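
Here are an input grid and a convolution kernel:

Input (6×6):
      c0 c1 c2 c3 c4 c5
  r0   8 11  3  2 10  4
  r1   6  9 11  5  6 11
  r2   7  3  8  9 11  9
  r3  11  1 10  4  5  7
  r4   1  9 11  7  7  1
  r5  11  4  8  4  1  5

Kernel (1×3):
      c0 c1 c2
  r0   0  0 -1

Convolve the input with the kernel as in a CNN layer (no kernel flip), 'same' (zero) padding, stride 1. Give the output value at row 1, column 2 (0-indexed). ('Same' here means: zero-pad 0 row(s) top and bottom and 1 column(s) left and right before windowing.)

The receptive field on the zero-padded input at this output position is [9 11 5]. Elementwise product with the kernel and sum: 5·-1.

-5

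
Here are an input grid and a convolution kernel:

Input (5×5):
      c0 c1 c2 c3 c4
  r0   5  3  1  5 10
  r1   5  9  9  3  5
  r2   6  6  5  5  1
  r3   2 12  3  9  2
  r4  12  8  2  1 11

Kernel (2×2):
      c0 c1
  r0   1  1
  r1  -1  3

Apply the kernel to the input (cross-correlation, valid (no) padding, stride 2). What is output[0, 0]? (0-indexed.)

The receptive field on the input at this output position is [5 3 / 5 9]. Elementwise product with the kernel and sum: 5·1 + 3·1 + 5·-1 + 9·3.

30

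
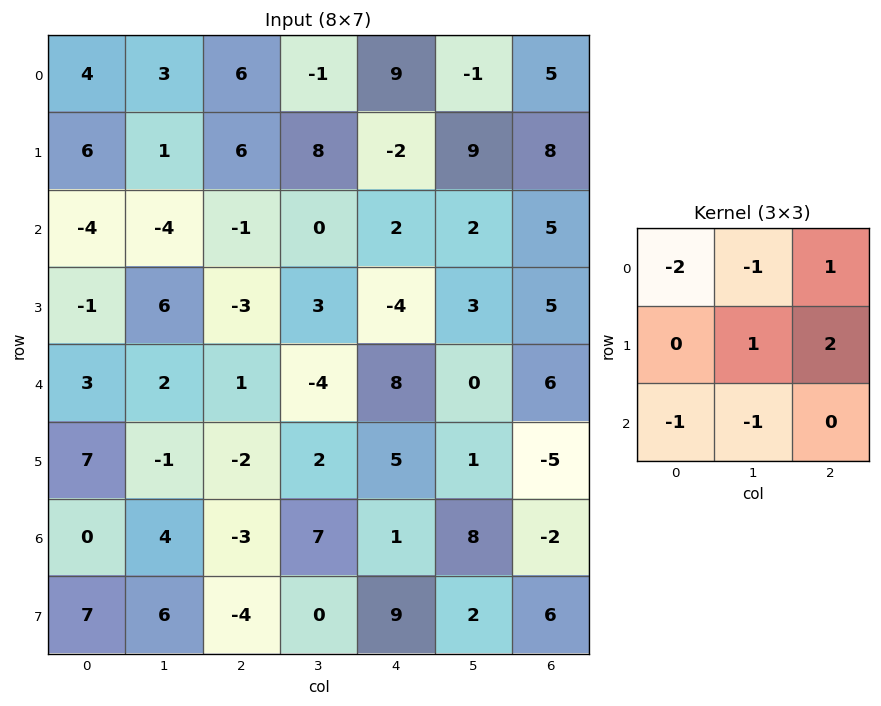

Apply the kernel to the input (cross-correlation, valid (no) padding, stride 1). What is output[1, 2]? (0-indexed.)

-18

The receptive field on the input at this output position is [6 8 -2 / -1 0 2 / -3 3 -4]. Elementwise product with the kernel and sum: 6·-2 + 8·-1 + -2·1 + 0·1 + 2·2 + -3·-1 + 3·-1.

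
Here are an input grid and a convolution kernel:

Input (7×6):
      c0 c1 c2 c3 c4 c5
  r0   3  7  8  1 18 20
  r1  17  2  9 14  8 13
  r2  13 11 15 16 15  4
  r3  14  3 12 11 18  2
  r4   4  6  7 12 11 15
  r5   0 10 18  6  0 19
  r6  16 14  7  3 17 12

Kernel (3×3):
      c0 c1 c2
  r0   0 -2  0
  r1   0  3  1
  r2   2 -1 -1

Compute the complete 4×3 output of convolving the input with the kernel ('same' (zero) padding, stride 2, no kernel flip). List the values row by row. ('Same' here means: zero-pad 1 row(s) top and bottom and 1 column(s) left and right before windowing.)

Output[0,0]: The receptive field on the zero-padded input at this output position is [0 0 0 / 0 3 7 / 0 17 2]. Elementwise product with the kernel and sum: 0·-2 + 3·3 + 7·1 + 0·2 + 17·-1 + 2·-1.

-3 6 81
-1 26 35
-20 5 5
62 -12 63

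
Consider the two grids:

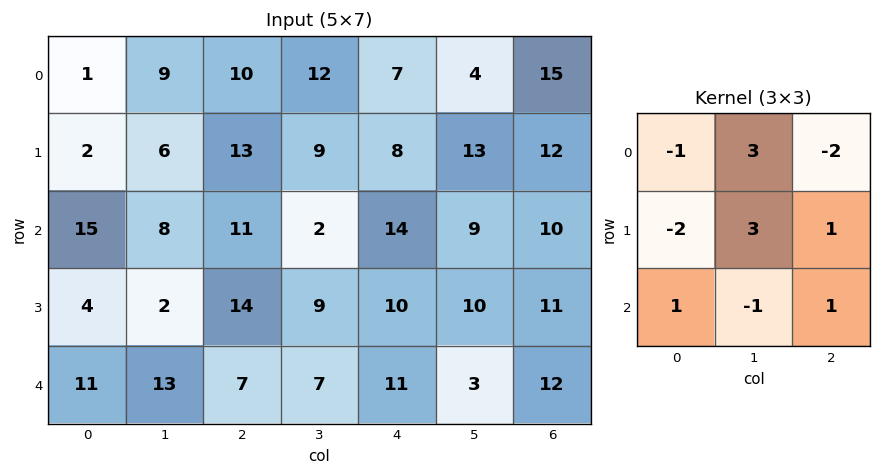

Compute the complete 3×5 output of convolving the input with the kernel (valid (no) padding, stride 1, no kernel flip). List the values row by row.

51 32 44 17 25
11 31 11 45 27
4 81 -13 43 34

Output[0,0]: The receptive field on the input at this output position is [1 9 10 / 2 6 13 / 15 8 11]. Elementwise product with the kernel and sum: 1·-1 + 9·3 + 10·-2 + 2·-2 + 6·3 + 13·1 + 15·1 + 8·-1 + 11·1.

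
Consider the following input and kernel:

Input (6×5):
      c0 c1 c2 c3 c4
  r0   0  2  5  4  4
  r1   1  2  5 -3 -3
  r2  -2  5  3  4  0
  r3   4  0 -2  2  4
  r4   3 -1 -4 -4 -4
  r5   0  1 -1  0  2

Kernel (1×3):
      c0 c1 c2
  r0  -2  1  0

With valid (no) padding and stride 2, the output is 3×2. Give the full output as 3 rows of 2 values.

Output[0,0]: The receptive field on the input at this output position is [0 2 5]. Elementwise product with the kernel and sum: 0·-2 + 2·1.
Output[0,1]: The receptive field on the input at this output position is [5 4 4]. Elementwise product with the kernel and sum: 5·-2 + 4·1.

2 -6
9 -2
-7 4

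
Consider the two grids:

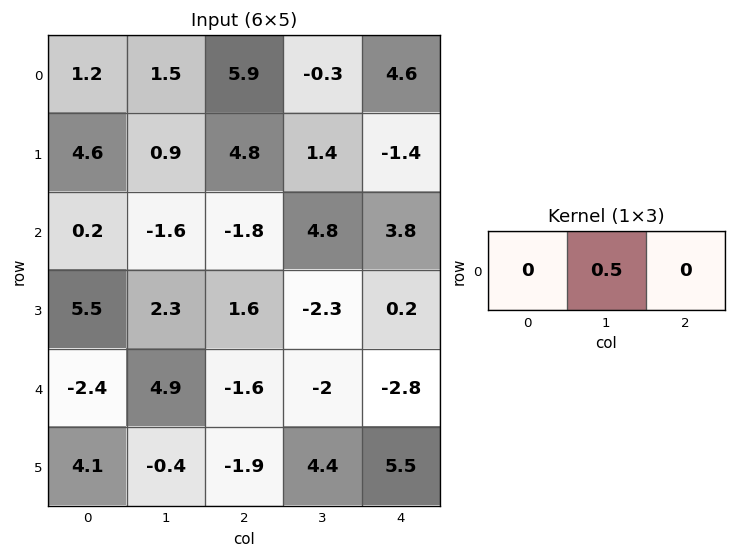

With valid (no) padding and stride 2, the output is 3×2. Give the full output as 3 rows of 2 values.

0.75 -0.15
-0.8 2.4
2.45 -1

Output[0,0]: The receptive field on the input at this output position is [1.2 1.5 5.9]. Elementwise product with the kernel and sum: 1.5·0.5.
Output[0,1]: The receptive field on the input at this output position is [5.9 -0.3 4.6]. Elementwise product with the kernel and sum: -0.3·0.5.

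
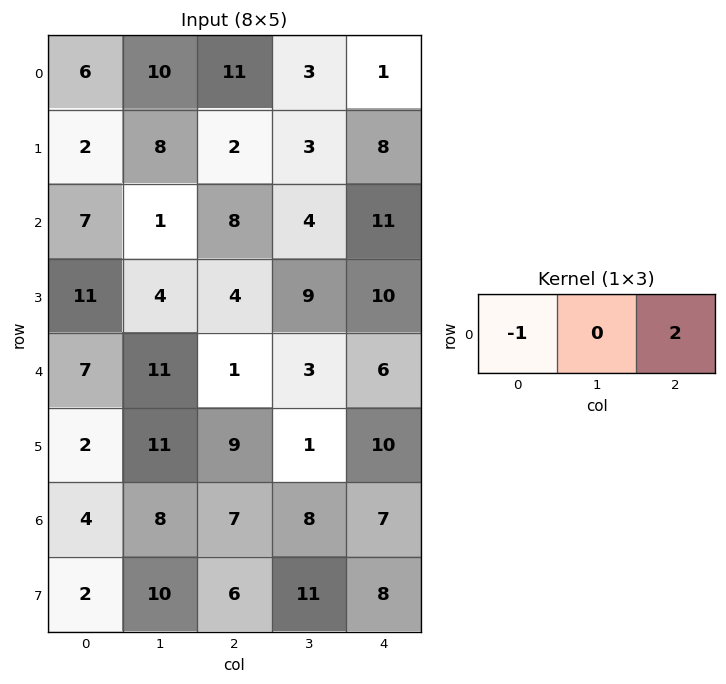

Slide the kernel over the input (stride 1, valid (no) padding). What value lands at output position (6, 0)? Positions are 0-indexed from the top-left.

The receptive field on the input at this output position is [4 8 7]. Elementwise product with the kernel and sum: 4·-1 + 7·2.

10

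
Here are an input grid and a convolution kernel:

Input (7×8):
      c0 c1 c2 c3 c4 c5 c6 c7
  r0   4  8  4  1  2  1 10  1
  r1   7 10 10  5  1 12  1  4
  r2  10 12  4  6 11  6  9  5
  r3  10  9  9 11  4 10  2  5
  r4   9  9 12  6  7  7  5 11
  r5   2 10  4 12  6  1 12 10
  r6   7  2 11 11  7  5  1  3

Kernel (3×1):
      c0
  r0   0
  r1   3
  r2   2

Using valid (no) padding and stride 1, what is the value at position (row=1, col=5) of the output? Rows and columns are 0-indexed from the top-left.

The receptive field on the input at this output position is [12 / 6 / 10]. Elementwise product with the kernel and sum: 6·3 + 10·2.

38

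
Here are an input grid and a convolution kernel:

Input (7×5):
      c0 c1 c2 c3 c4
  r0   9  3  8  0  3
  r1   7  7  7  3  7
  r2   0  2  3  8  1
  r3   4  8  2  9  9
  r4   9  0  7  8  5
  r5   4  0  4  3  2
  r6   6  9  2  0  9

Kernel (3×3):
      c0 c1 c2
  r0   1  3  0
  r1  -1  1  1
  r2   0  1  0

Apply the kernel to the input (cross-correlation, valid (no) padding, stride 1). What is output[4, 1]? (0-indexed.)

30

The receptive field on the input at this output position is [0 7 8 / 0 4 3 / 9 2 0]. Elementwise product with the kernel and sum: 0·1 + 7·3 + 0·-1 + 4·1 + 3·1 + 2·1.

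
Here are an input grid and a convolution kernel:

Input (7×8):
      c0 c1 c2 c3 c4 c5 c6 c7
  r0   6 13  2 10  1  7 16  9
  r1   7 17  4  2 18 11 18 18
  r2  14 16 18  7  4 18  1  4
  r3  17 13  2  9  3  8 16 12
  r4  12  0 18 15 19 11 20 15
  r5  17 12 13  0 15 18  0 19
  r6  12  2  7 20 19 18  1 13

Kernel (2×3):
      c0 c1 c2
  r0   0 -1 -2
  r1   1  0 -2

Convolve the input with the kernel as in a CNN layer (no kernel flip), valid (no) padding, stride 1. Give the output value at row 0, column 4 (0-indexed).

The receptive field on the input at this output position is [1 7 16 / 18 11 18]. Elementwise product with the kernel and sum: 7·-1 + 16·-2 + 18·1 + 18·-2.

-57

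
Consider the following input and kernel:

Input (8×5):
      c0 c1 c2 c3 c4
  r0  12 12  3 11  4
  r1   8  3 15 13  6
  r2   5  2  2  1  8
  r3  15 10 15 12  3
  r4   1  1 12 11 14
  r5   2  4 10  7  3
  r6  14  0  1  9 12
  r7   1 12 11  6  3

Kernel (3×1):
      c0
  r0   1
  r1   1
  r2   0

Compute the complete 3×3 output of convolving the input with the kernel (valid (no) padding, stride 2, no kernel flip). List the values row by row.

20 18 10
20 17 11
3 22 17

Output[0,0]: The receptive field on the input at this output position is [12 / 8 / 5]. Elementwise product with the kernel and sum: 12·1 + 8·1.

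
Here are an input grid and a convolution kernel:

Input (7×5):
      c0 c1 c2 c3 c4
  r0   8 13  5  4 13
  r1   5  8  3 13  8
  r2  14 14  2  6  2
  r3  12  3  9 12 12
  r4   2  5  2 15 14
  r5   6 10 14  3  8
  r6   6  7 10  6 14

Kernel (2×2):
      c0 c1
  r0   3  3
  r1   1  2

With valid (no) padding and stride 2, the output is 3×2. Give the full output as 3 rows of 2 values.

84 56
102 57
47 71

Output[0,0]: The receptive field on the input at this output position is [8 13 / 5 8]. Elementwise product with the kernel and sum: 8·3 + 13·3 + 5·1 + 8·2.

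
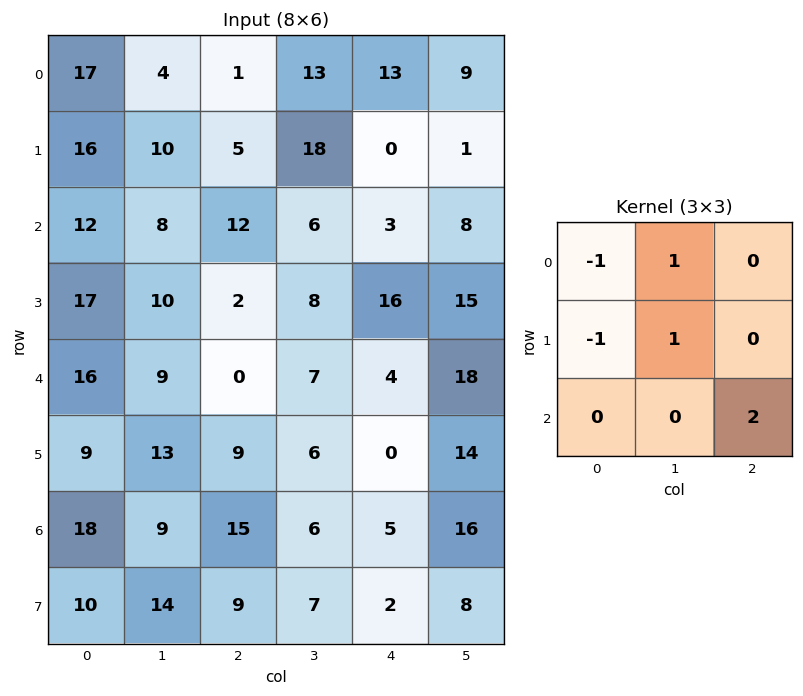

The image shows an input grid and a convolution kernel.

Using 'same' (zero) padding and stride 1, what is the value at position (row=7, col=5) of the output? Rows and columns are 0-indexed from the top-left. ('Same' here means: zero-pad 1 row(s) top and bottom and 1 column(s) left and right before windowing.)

The receptive field on the zero-padded input at this output position is [5 16 0 / 2 8 0 / 0 0 0]. Elementwise product with the kernel and sum: 5·-1 + 16·1 + 2·-1 + 8·1 + 0·2.

17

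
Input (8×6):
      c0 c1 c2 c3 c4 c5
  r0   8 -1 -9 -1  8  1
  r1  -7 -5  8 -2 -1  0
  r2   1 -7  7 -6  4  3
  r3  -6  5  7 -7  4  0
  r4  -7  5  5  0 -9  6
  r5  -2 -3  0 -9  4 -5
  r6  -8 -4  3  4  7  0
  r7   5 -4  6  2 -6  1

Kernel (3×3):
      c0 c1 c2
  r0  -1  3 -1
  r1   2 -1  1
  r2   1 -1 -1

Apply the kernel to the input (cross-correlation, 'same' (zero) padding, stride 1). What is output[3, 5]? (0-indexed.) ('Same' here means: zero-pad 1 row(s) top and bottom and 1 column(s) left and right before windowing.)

-2

The receptive field on the zero-padded input at this output position is [4 3 0 / 4 0 0 / -9 6 0]. Elementwise product with the kernel and sum: 4·-1 + 3·3 + 0·-1 + 4·2 + 0·-1 + 0·1 + -9·1 + 6·-1 + 0·-1.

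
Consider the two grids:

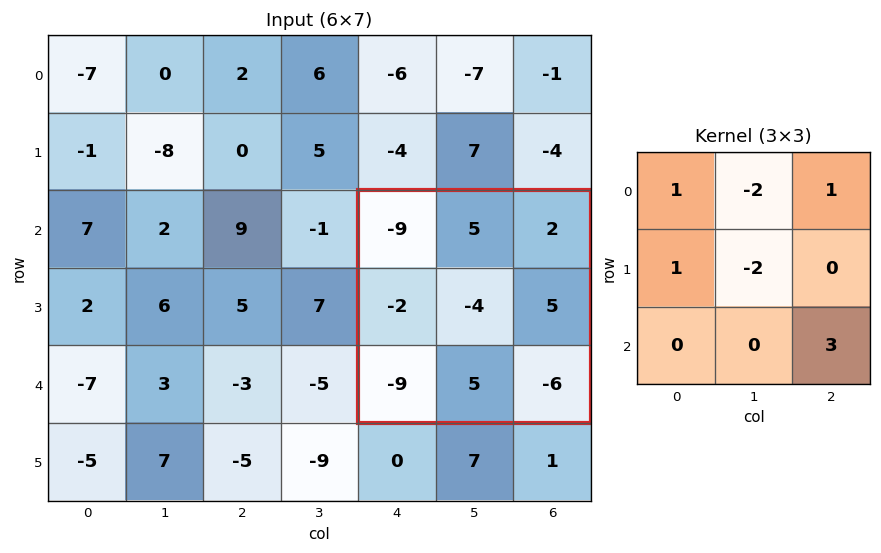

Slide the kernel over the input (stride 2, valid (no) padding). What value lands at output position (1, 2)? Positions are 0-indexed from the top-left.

-29

The receptive field on the input at this output position is [-9 5 2 / -2 -4 5 / -9 5 -6]. Elementwise product with the kernel and sum: -9·1 + 5·-2 + 2·1 + -2·1 + -4·-2 + -6·3.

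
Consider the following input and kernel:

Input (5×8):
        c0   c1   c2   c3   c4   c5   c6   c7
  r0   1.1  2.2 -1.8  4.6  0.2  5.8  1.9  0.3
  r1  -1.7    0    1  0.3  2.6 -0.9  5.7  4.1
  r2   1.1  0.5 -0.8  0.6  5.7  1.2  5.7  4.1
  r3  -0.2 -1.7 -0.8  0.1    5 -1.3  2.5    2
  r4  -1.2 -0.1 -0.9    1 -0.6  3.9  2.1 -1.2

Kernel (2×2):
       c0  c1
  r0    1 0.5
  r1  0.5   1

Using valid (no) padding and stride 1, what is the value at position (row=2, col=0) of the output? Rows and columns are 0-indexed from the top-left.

-0.45

The receptive field on the input at this output position is [1.1 0.5 / -0.2 -1.7]. Elementwise product with the kernel and sum: 1.1·1 + 0.5·0.5 + -0.2·0.5 + -1.7·1.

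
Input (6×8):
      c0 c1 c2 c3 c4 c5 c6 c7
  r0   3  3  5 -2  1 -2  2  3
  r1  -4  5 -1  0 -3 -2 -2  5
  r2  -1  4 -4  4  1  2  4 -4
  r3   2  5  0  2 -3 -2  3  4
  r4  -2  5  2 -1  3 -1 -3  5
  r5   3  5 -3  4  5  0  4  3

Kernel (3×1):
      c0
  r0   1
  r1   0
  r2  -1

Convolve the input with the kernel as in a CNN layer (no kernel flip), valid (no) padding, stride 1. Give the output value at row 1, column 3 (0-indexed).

-2

The receptive field on the input at this output position is [0 / 4 / 2]. Elementwise product with the kernel and sum: 0·1 + 2·-1.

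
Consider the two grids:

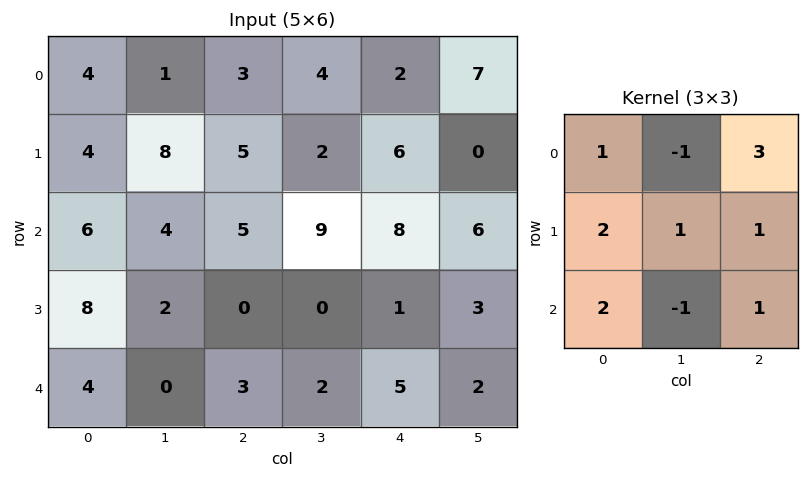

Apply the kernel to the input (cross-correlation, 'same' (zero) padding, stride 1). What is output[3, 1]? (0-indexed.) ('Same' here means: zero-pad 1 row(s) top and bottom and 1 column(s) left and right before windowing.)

The receptive field on the zero-padded input at this output position is [6 4 5 / 8 2 0 / 4 0 3]. Elementwise product with the kernel and sum: 6·1 + 4·-1 + 5·3 + 8·2 + 2·1 + 0·1 + 4·2 + 0·-1 + 3·1.

46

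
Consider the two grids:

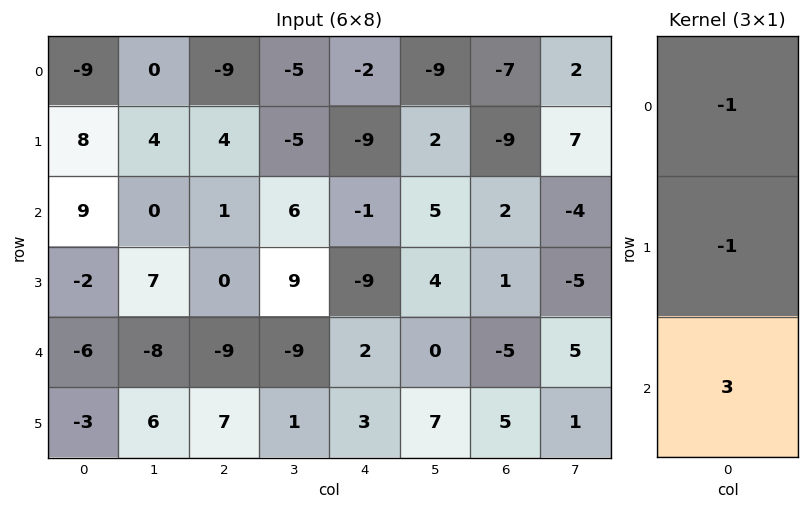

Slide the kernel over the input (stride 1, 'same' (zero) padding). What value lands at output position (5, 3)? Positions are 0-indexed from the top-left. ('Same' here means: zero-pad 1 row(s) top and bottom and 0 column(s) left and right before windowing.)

The receptive field on the zero-padded input at this output position is [-9 / 1 / 0]. Elementwise product with the kernel and sum: -9·-1 + 1·-1 + 0·3.

8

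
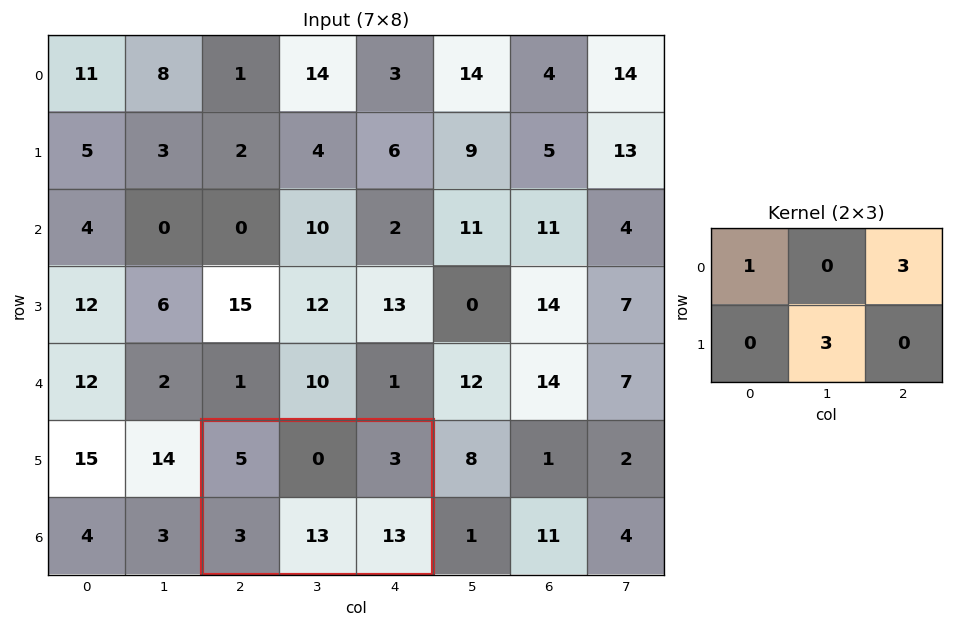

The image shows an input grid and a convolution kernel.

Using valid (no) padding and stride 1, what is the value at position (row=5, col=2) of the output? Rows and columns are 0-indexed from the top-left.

53

The receptive field on the input at this output position is [5 0 3 / 3 13 13]. Elementwise product with the kernel and sum: 5·1 + 3·3 + 13·3.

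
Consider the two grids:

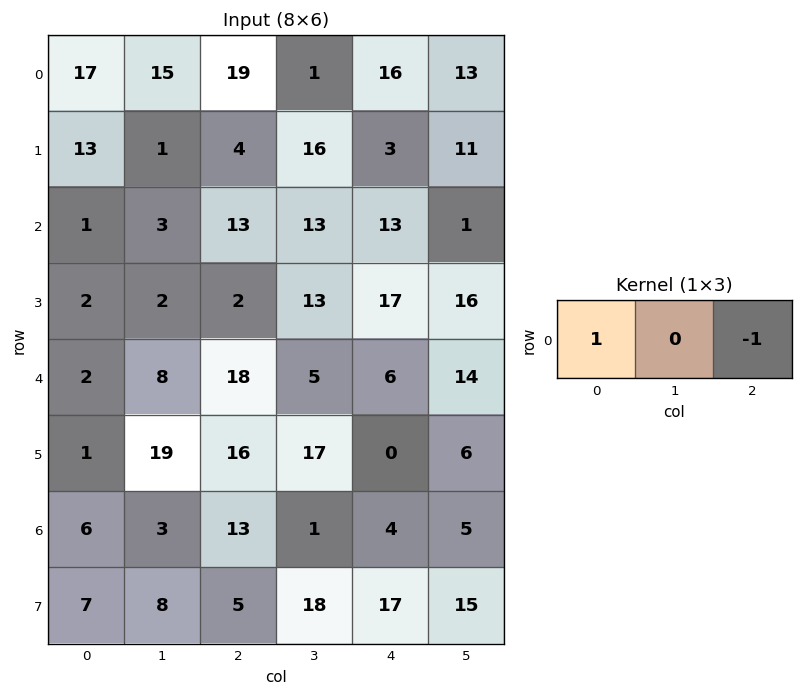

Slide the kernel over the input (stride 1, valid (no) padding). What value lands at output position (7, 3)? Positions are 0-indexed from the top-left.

The receptive field on the input at this output position is [18 17 15]. Elementwise product with the kernel and sum: 18·1 + 15·-1.

3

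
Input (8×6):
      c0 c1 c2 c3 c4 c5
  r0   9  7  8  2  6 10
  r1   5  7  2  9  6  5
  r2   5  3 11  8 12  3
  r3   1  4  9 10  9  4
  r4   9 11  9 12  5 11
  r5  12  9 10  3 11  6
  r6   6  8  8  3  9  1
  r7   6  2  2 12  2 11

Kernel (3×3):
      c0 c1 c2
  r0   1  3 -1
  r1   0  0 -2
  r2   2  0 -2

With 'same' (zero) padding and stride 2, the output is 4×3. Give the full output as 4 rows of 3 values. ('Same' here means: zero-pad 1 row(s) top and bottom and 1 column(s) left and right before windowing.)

Output[0,0]: The receptive field on the zero-padded input at this output position is [0 0 0 / 0 9 7 / 0 5 7]. Elementwise product with the kernel and sum: 0·1 + 0·3 + 0·-1 + 7·-2 + 0·2 + 7·-2.
Output[0,1]: The receptive field on the zero-padded input at this output position is [0 0 0 / 7 8 2 / 7 2 9]. Elementwise product with the kernel and sum: 0·1 + 0·3 + 0·-1 + 2·-2 + 7·2 + 9·-2.

-28 -8 -12
-6 -24 28
-41 9 5
7 10 30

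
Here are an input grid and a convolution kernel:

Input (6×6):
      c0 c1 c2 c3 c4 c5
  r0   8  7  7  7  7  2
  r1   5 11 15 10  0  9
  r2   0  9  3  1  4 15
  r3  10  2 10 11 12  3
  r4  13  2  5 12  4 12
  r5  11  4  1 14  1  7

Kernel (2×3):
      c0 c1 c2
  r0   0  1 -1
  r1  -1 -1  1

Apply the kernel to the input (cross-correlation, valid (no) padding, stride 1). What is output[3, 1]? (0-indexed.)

The receptive field on the input at this output position is [2 10 11 / 2 5 12]. Elementwise product with the kernel and sum: 10·1 + 11·-1 + 2·-1 + 5·-1 + 12·1.

4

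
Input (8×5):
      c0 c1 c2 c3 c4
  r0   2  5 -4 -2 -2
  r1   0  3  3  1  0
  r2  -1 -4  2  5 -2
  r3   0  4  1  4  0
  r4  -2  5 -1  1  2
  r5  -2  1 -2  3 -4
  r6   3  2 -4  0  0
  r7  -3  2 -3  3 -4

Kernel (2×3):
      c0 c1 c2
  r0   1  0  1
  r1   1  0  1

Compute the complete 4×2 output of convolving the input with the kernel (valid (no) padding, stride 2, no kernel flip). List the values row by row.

1 -3
2 1
-7 -5
-7 -11

Output[0,0]: The receptive field on the input at this output position is [2 5 -4 / 0 3 3]. Elementwise product with the kernel and sum: 2·1 + -4·1 + 0·1 + 3·1.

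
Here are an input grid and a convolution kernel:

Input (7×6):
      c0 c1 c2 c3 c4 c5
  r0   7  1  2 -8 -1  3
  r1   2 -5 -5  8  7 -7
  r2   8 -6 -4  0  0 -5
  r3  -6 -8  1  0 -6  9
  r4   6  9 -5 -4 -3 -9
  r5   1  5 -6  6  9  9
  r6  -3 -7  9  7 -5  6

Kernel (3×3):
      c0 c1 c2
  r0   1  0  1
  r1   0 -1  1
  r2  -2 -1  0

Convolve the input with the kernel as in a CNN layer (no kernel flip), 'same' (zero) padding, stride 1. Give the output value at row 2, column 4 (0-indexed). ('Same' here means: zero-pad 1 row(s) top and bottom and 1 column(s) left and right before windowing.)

The receptive field on the zero-padded input at this output position is [8 7 -7 / 0 0 -5 / 0 -6 9]. Elementwise product with the kernel and sum: 8·1 + -7·1 + 0·-1 + -5·1 + 0·-2 + -6·-1.

2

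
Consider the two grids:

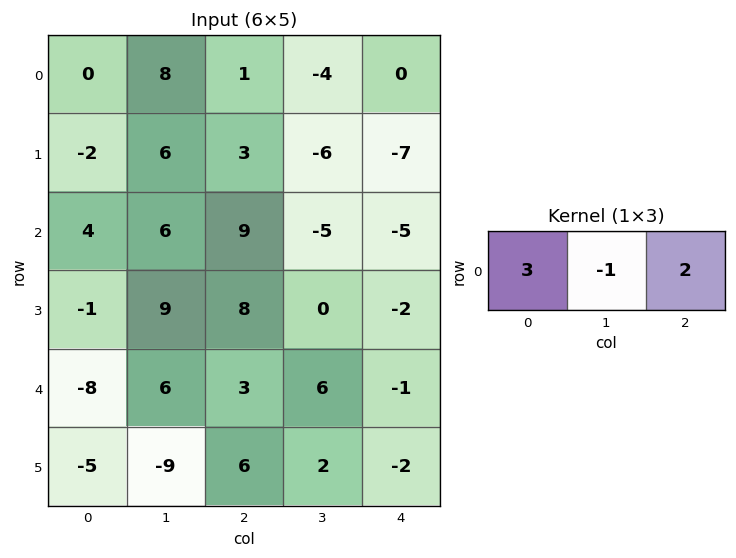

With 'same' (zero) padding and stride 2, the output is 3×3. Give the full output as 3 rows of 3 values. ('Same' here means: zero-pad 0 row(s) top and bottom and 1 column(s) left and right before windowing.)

Output[0,0]: The receptive field on the zero-padded input at this output position is [0 0 8]. Elementwise product with the kernel and sum: 0·3 + 0·-1 + 8·2.

16 15 -12
8 -1 -10
20 27 19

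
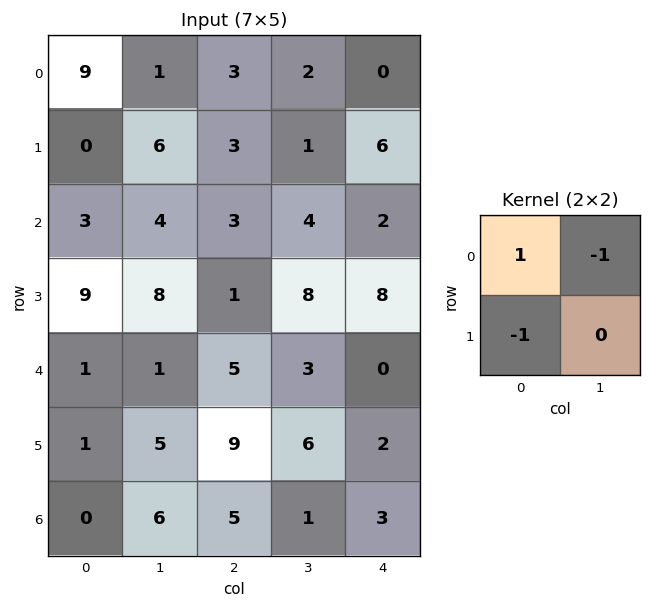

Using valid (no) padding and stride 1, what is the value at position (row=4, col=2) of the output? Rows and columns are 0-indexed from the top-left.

The receptive field on the input at this output position is [5 3 / 9 6]. Elementwise product with the kernel and sum: 5·1 + 3·-1 + 9·-1.

-7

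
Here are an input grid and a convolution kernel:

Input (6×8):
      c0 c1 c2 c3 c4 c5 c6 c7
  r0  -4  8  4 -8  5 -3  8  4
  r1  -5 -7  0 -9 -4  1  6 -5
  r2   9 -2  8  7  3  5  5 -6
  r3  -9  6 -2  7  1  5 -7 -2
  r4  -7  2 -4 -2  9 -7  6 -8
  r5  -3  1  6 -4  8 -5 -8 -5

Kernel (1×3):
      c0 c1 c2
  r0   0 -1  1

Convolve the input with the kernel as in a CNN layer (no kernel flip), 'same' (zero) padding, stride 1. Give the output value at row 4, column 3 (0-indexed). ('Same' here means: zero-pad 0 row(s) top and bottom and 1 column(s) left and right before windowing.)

11

The receptive field on the zero-padded input at this output position is [-4 -2 9]. Elementwise product with the kernel and sum: -2·-1 + 9·1.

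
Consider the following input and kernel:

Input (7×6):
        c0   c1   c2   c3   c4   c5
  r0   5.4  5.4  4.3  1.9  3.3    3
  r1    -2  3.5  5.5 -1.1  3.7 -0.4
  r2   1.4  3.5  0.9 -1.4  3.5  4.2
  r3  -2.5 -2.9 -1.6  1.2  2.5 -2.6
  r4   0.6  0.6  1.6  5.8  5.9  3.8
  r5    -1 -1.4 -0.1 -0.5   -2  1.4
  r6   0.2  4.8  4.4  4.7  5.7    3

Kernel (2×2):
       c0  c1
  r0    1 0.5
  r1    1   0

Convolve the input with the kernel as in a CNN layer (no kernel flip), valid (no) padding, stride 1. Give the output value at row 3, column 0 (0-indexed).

The receptive field on the input at this output position is [-2.5 -2.9 / 0.6 0.6]. Elementwise product with the kernel and sum: -2.5·1 + -2.9·0.5 + 0.6·1.

-3.35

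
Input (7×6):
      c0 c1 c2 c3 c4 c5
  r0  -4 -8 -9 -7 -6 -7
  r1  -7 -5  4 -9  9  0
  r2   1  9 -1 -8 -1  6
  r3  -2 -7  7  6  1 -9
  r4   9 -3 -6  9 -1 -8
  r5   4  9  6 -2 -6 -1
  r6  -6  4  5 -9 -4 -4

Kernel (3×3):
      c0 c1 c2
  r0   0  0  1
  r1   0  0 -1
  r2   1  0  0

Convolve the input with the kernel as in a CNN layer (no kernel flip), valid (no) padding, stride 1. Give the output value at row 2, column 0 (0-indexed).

1

The receptive field on the input at this output position is [1 9 -1 / -2 -7 7 / 9 -3 -6]. Elementwise product with the kernel and sum: -1·1 + 7·-1 + 9·1.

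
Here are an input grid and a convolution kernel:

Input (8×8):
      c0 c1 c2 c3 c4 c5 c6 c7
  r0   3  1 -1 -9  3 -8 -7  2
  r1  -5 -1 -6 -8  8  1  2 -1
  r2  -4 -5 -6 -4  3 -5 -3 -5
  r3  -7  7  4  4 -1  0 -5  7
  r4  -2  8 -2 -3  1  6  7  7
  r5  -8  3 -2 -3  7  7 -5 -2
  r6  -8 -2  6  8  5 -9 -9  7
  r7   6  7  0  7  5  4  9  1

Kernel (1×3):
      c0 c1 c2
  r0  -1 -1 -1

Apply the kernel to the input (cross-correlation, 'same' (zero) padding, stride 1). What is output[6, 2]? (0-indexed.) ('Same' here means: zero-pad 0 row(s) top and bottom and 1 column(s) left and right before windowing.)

The receptive field on the zero-padded input at this output position is [-2 6 8]. Elementwise product with the kernel and sum: -2·-1 + 6·-1 + 8·-1.

-12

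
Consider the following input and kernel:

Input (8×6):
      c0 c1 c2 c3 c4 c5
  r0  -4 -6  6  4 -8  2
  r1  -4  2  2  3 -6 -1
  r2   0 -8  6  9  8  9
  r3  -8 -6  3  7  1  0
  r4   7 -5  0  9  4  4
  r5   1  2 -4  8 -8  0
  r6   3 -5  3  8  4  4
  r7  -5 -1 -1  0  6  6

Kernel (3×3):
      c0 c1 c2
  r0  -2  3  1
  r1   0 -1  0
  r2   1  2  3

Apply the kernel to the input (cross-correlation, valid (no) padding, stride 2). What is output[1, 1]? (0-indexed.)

46

The receptive field on the input at this output position is [6 9 8 / 3 7 1 / 0 9 4]. Elementwise product with the kernel and sum: 6·-2 + 9·3 + 8·1 + 7·-1 + 0·1 + 9·2 + 4·3.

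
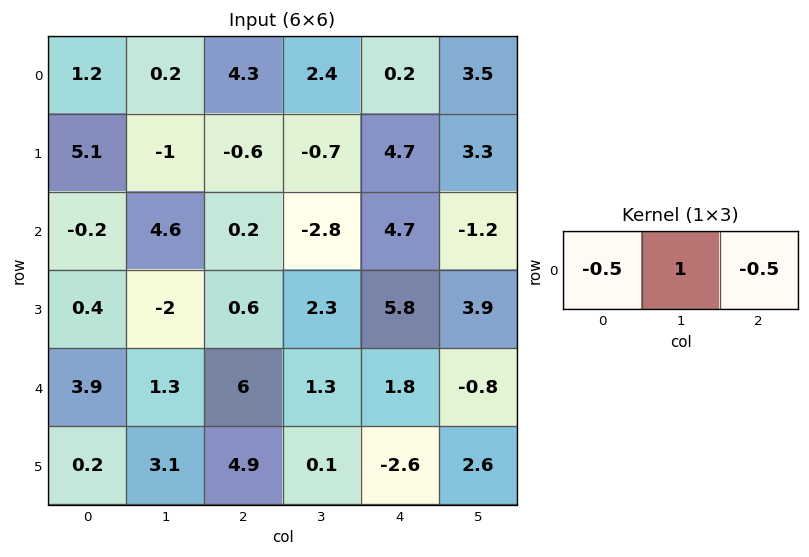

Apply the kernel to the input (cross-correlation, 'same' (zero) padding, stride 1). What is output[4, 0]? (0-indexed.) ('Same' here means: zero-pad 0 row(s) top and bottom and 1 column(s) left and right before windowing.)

3.25

The receptive field on the zero-padded input at this output position is [0 3.9 1.3]. Elementwise product with the kernel and sum: 0·-0.5 + 3.9·1 + 1.3·-0.5.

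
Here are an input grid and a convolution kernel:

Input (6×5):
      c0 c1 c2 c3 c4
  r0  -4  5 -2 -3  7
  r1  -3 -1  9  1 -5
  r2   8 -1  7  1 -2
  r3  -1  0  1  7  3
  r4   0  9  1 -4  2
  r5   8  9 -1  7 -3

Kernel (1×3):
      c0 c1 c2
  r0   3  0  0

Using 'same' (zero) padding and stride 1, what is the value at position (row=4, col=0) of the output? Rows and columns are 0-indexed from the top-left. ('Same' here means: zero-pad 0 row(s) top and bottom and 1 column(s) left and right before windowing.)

0

The receptive field on the zero-padded input at this output position is [0 0 9]. Elementwise product with the kernel and sum: 0·3.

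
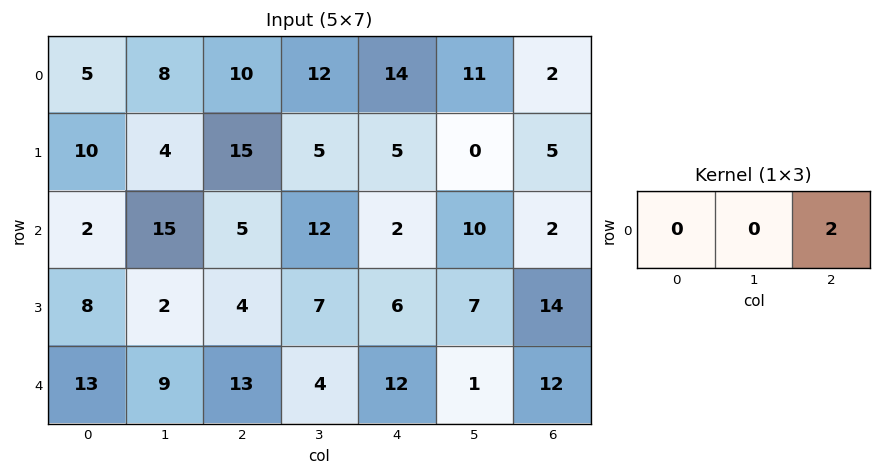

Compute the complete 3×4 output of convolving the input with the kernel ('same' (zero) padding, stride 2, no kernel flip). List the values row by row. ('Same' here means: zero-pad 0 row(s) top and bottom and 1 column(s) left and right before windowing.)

Output[0,0]: The receptive field on the zero-padded input at this output position is [0 5 8]. Elementwise product with the kernel and sum: 8·2.

16 24 22 0
30 24 20 0
18 8 2 0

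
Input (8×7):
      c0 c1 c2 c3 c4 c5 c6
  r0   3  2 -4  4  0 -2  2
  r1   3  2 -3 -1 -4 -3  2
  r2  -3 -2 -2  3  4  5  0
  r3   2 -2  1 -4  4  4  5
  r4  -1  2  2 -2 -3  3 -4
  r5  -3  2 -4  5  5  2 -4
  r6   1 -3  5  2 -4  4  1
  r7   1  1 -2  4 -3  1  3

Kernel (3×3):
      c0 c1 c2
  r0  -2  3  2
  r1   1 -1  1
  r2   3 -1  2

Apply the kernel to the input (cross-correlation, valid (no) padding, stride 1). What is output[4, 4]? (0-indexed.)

-8

The receptive field on the input at this output position is [-3 3 -4 / 5 2 -4 / -4 4 1]. Elementwise product with the kernel and sum: -3·-2 + 3·3 + -4·2 + 5·1 + 2·-1 + -4·1 + -4·3 + 4·-1 + 1·2.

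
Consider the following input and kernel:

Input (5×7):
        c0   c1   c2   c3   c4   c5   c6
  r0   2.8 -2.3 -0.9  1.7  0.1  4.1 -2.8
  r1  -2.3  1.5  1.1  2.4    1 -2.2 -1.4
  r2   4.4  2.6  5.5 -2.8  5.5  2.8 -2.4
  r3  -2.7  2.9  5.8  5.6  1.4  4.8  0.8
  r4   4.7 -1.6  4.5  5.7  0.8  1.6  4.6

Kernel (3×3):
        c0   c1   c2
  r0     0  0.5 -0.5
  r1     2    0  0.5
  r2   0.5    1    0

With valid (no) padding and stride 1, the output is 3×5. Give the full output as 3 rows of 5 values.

0.05 9.7 3.45 5.8 10.3
13.3 10.4 22.95 1.6 14.9
-3.2 16.45 16.1 18.6 7.8

Output[0,0]: The receptive field on the input at this output position is [2.8 -2.3 -0.9 / -2.3 1.5 1.1 / 4.4 2.6 5.5]. Elementwise product with the kernel and sum: -2.3·0.5 + -0.9·-0.5 + -2.3·2 + 1.1·0.5 + 4.4·0.5 + 2.6·1.
Output[0,1]: The receptive field on the input at this output position is [-2.3 -0.9 1.7 / 1.5 1.1 2.4 / 2.6 5.5 -2.8]. Elementwise product with the kernel and sum: -0.9·0.5 + 1.7·-0.5 + 1.5·2 + 2.4·0.5 + 2.6·0.5 + 5.5·1.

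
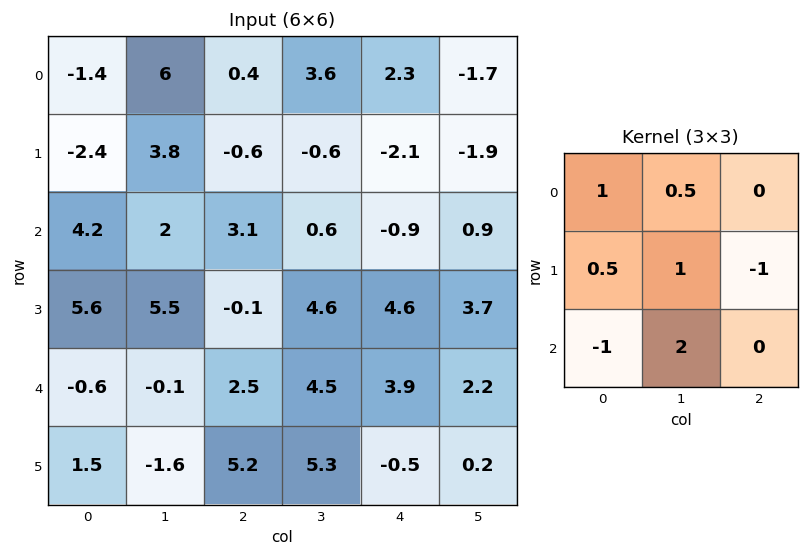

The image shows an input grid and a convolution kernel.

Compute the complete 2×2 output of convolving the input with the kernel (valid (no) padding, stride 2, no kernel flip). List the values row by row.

4.6 1.5
14 9.85

Output[0,0]: The receptive field on the input at this output position is [-1.4 6 0.4 / -2.4 3.8 -0.6 / 4.2 2 3.1]. Elementwise product with the kernel and sum: -1.4·1 + 6·0.5 + -2.4·0.5 + 3.8·1 + -0.6·-1 + 4.2·-1 + 2·2.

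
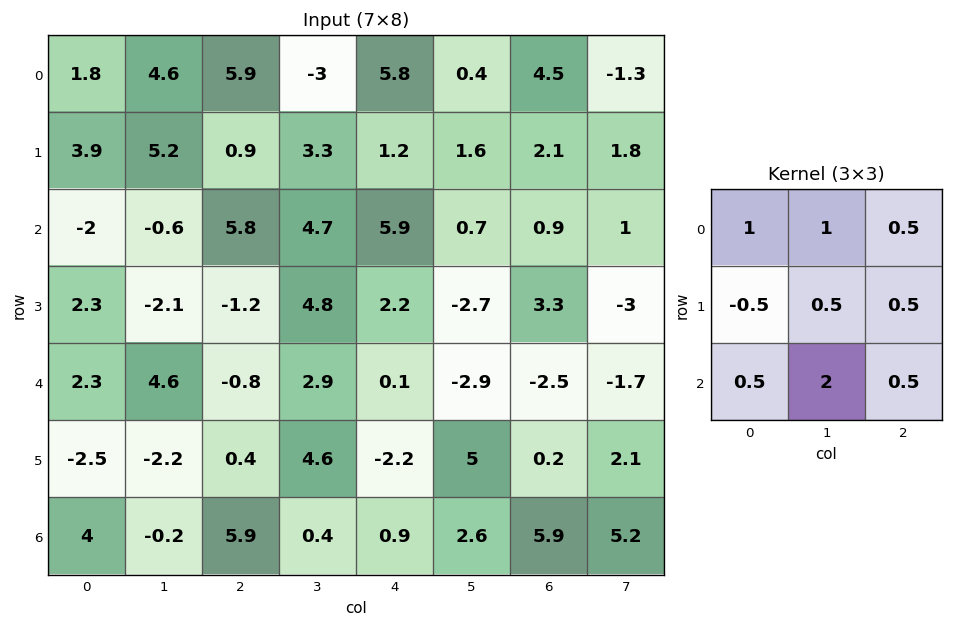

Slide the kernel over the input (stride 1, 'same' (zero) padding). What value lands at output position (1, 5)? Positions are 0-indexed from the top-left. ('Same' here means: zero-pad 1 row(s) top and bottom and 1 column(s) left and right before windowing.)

14.5

The receptive field on the zero-padded input at this output position is [5.8 0.4 4.5 / 1.2 1.6 2.1 / 5.9 0.7 0.9]. Elementwise product with the kernel and sum: 5.8·1 + 0.4·1 + 4.5·0.5 + 1.2·-0.5 + 1.6·0.5 + 2.1·0.5 + 5.9·0.5 + 0.7·2 + 0.9·0.5.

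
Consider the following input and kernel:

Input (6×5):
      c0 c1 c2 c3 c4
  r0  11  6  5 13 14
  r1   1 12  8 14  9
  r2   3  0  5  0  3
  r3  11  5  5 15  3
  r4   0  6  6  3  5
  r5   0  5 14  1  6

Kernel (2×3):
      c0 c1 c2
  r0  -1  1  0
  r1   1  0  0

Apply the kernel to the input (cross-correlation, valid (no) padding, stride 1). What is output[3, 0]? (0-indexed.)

The receptive field on the input at this output position is [11 5 5 / 0 6 6]. Elementwise product with the kernel and sum: 11·-1 + 5·1 + 0·1.

-6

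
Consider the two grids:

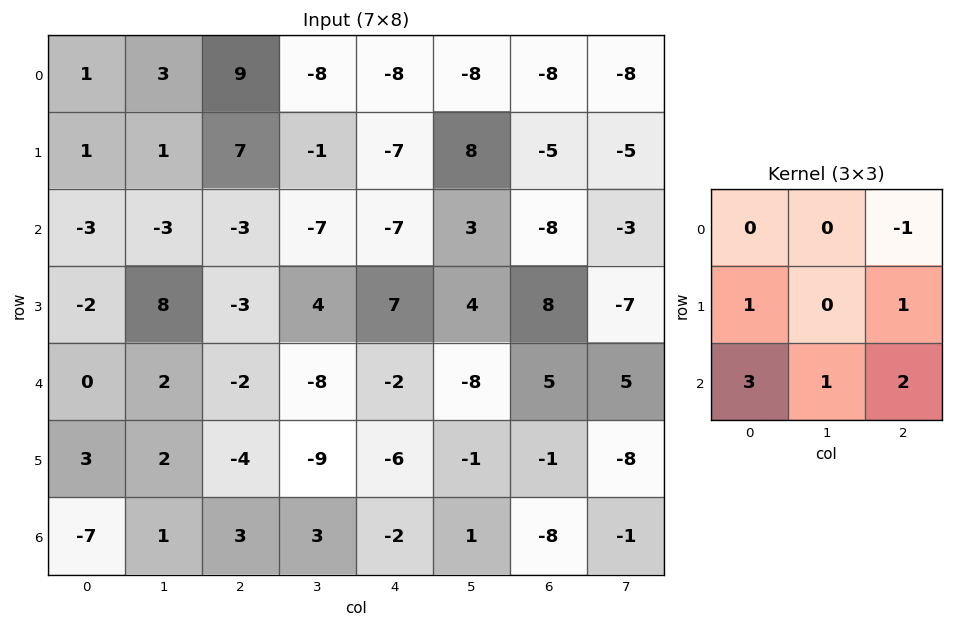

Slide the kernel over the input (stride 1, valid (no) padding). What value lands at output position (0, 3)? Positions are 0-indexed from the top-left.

The receptive field on the input at this output position is [-8 -8 -8 / -1 -7 8 / -7 -7 3]. Elementwise product with the kernel and sum: -8·-1 + -1·1 + 8·1 + -7·3 + -7·1 + 3·2.

-7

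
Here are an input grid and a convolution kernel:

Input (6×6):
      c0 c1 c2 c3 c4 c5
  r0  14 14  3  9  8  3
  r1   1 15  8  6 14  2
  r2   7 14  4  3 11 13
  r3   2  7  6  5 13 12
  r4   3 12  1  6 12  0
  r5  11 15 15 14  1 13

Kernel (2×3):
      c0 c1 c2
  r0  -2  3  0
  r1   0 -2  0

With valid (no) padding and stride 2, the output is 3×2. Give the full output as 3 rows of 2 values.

Output[0,0]: The receptive field on the input at this output position is [14 14 3 / 1 15 8]. Elementwise product with the kernel and sum: 14·-2 + 14·3 + 15·-2.

-16 9
14 -9
0 -12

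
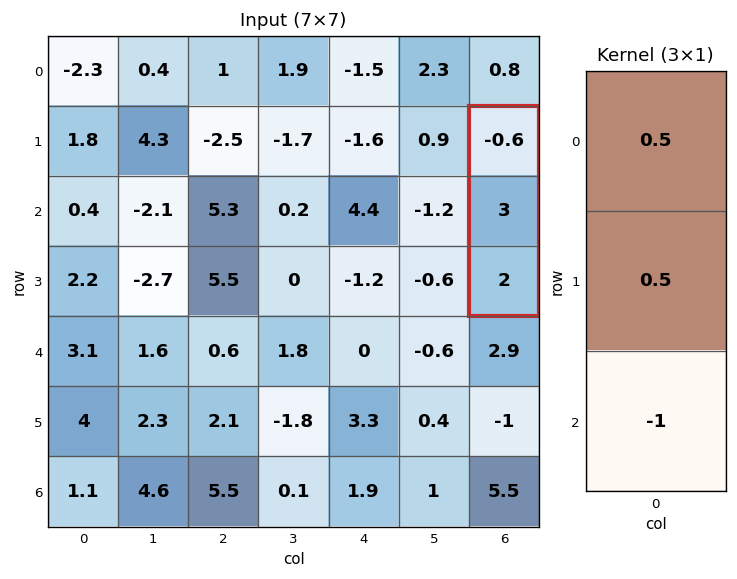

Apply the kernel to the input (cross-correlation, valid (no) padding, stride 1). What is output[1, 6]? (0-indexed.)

-0.8

The receptive field on the input at this output position is [-0.6 / 3 / 2]. Elementwise product with the kernel and sum: -0.6·0.5 + 3·0.5 + 2·-1.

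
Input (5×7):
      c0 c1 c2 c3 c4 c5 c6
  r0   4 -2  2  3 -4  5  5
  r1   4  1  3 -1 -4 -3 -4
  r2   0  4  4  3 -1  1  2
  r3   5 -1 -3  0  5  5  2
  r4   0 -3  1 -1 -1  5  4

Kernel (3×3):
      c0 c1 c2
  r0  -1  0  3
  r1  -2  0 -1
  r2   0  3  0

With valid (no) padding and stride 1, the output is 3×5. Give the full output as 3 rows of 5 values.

Output[0,0]: The receptive field on the input at this output position is [4 -2 2 / 4 1 3 / 0 4 4]. Elementwise product with the kernel and sum: 4·-1 + 2·3 + 4·-2 + 3·-1 + 4·3.

3 22 -7 14 34
-2 -24 -22 0 7
-4 10 -9 -8 10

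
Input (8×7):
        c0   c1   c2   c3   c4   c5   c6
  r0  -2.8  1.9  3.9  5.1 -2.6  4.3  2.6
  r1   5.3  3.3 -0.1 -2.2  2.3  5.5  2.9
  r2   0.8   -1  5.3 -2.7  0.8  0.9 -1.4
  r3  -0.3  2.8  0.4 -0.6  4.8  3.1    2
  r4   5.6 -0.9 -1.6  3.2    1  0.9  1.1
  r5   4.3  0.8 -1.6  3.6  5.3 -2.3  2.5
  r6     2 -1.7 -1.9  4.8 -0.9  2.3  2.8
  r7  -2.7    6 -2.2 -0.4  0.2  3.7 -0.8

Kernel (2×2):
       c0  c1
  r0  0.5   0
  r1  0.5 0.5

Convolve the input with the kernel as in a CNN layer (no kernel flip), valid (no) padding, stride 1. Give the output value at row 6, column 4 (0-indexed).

The receptive field on the input at this output position is [-0.9 2.3 / 0.2 3.7]. Elementwise product with the kernel and sum: -0.9·0.5 + 0.2·0.5 + 3.7·0.5.

1.5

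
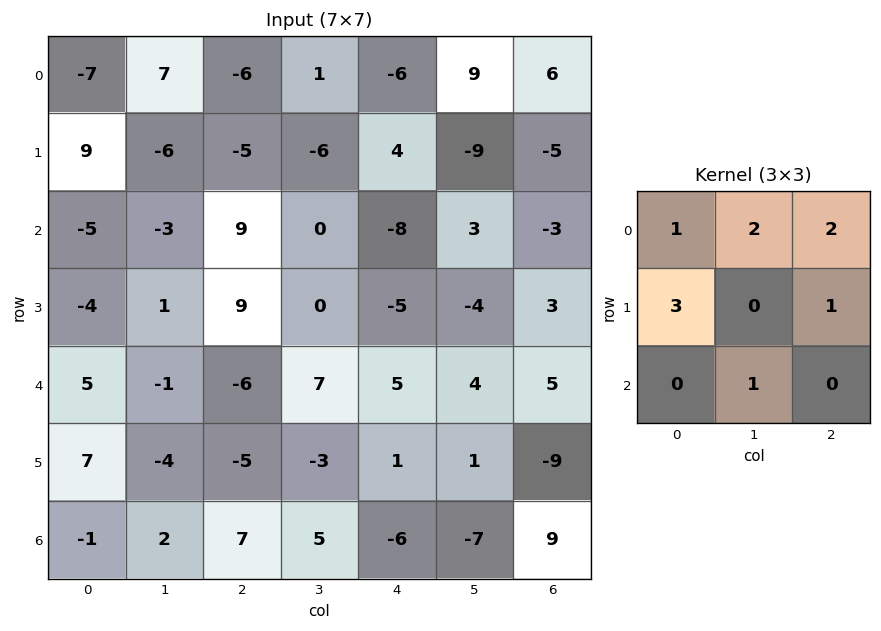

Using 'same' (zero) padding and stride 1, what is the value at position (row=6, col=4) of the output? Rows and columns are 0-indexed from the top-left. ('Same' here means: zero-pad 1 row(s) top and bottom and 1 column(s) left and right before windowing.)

9

The receptive field on the zero-padded input at this output position is [-3 1 1 / 5 -6 -7 / 0 0 0]. Elementwise product with the kernel and sum: -3·1 + 1·2 + 1·2 + 5·3 + -7·1 + 0·1.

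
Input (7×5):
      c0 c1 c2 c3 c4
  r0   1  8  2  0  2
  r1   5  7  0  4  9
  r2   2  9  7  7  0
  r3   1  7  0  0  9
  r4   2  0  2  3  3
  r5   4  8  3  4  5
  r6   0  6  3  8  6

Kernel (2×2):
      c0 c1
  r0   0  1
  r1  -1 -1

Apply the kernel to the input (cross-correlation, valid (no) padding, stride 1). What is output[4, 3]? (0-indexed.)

-6

The receptive field on the input at this output position is [3 3 / 4 5]. Elementwise product with the kernel and sum: 3·1 + 4·-1 + 5·-1.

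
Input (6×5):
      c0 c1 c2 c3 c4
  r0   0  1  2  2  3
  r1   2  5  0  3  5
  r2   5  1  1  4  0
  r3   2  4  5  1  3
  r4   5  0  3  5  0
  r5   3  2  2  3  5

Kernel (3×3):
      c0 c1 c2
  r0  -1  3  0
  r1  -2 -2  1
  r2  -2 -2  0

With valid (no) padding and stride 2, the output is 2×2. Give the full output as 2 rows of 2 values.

-23 -7
-19 -14

Output[0,0]: The receptive field on the input at this output position is [0 1 2 / 2 5 0 / 5 1 1]. Elementwise product with the kernel and sum: 0·-1 + 1·3 + 2·-2 + 5·-2 + 0·1 + 5·-2 + 1·-2.
Output[0,1]: The receptive field on the input at this output position is [2 2 3 / 0 3 5 / 1 4 0]. Elementwise product with the kernel and sum: 2·-1 + 2·3 + 0·-2 + 3·-2 + 5·1 + 1·-2 + 4·-2.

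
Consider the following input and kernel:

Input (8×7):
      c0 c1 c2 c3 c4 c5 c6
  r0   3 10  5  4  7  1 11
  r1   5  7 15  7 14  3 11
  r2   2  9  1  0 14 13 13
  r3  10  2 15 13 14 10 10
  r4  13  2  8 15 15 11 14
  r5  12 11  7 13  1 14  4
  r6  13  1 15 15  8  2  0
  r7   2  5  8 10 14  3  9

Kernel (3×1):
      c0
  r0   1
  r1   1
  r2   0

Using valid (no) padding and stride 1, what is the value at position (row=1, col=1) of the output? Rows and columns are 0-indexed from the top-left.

The receptive field on the input at this output position is [7 / 9 / 2]. Elementwise product with the kernel and sum: 7·1 + 9·1.

16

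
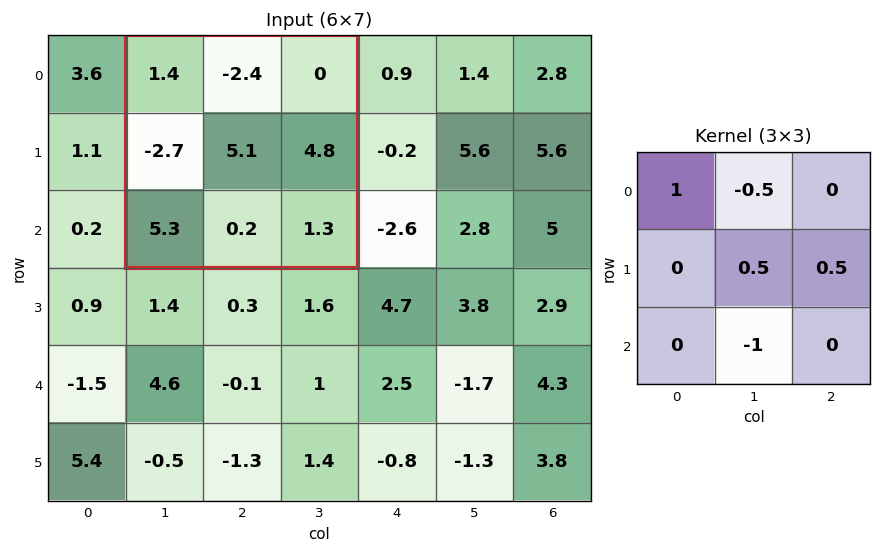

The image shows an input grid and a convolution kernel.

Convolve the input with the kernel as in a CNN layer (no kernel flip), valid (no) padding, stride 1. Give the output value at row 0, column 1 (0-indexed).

7.35

The receptive field on the input at this output position is [1.4 -2.4 0 / -2.7 5.1 4.8 / 5.3 0.2 1.3]. Elementwise product with the kernel and sum: 1.4·1 + -2.4·-0.5 + 5.1·0.5 + 4.8·0.5 + 0.2·-1.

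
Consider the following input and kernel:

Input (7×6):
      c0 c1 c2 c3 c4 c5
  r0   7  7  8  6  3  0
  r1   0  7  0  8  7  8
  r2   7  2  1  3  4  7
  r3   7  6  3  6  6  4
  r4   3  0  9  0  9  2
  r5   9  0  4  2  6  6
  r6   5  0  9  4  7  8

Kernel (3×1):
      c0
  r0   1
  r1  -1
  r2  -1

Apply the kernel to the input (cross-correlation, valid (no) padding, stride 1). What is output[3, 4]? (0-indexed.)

-9

The receptive field on the input at this output position is [6 / 9 / 6]. Elementwise product with the kernel and sum: 6·1 + 9·-1 + 6·-1.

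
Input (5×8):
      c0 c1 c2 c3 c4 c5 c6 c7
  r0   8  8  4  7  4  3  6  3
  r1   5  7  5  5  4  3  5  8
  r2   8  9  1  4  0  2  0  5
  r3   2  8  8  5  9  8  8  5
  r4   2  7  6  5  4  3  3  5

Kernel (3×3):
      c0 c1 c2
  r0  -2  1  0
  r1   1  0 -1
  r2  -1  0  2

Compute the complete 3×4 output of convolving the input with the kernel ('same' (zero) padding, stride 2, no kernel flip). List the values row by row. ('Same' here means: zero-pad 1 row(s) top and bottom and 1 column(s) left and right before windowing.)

Output[0,0]: The receptive field on the zero-padded input at this output position is [0 0 0 / 0 8 8 / 0 5 7]. Elementwise product with the kernel and sum: 0·-2 + 0·1 + 0·1 + 8·-1 + 0·-1 + 7·2.
Output[0,1]: The receptive field on the zero-padded input at this output position is [0 0 0 / 8 4 7 / 7 5 5]. Elementwise product with the kernel and sum: 0·-2 + 0·1 + 8·1 + 7·-1 + 7·-1 + 5·2.

6 4 5 13
12 -2 7 -2
-5 -6 1 -10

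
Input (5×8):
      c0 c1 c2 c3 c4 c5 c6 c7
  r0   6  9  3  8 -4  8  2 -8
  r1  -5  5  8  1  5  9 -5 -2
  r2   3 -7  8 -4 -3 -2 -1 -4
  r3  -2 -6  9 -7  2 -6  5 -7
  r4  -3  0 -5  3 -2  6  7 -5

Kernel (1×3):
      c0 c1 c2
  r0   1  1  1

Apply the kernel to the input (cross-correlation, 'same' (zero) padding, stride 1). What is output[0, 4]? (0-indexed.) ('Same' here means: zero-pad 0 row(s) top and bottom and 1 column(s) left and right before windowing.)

12

The receptive field on the zero-padded input at this output position is [8 -4 8]. Elementwise product with the kernel and sum: 8·1 + -4·1 + 8·1.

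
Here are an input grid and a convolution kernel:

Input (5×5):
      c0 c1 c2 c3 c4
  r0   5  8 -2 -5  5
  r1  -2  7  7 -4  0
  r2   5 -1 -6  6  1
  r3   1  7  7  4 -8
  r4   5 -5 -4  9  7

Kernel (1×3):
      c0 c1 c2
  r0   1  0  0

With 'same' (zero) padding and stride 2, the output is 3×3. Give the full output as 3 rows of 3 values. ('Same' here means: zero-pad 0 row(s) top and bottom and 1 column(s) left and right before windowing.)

0 8 -5
0 -1 6
0 -5 9

Output[0,0]: The receptive field on the zero-padded input at this output position is [0 5 8]. Elementwise product with the kernel and sum: 0·1.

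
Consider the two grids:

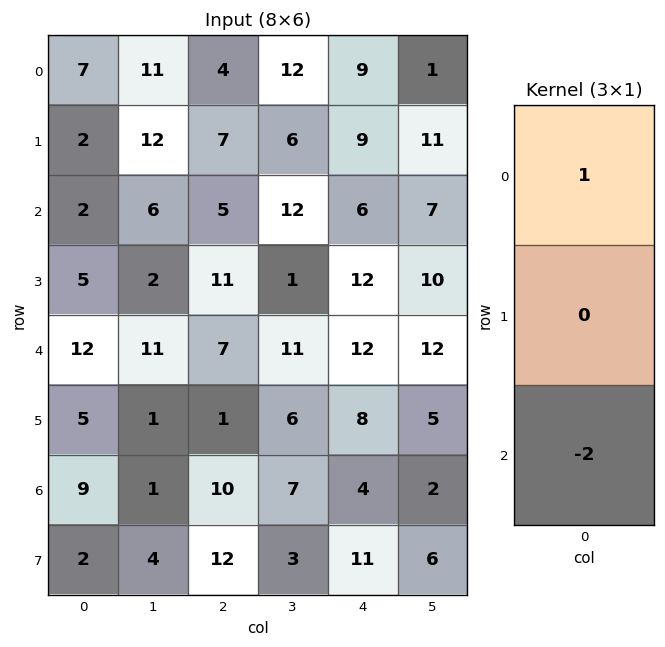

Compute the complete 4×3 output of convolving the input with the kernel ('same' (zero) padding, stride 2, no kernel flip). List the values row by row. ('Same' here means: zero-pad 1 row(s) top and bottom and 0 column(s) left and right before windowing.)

-4 -14 -18
-8 -15 -15
-5 9 -4
1 -23 -14

Output[0,0]: The receptive field on the zero-padded input at this output position is [0 / 7 / 2]. Elementwise product with the kernel and sum: 0·1 + 2·-2.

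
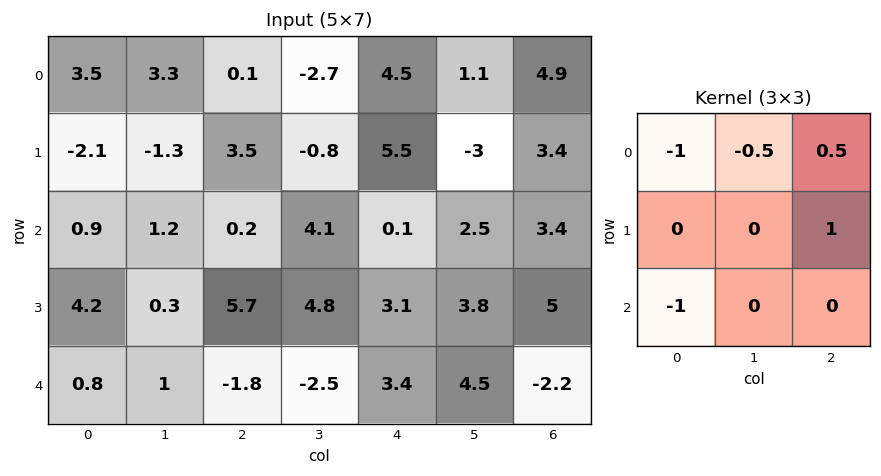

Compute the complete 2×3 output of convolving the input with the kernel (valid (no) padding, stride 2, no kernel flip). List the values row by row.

-2.5 8.8 0.7
3.5 2.7 1.95

Output[0,0]: The receptive field on the input at this output position is [3.5 3.3 0.1 / -2.1 -1.3 3.5 / 0.9 1.2 0.2]. Elementwise product with the kernel and sum: 3.5·-1 + 3.3·-0.5 + 0.1·0.5 + 3.5·1 + 0.9·-1.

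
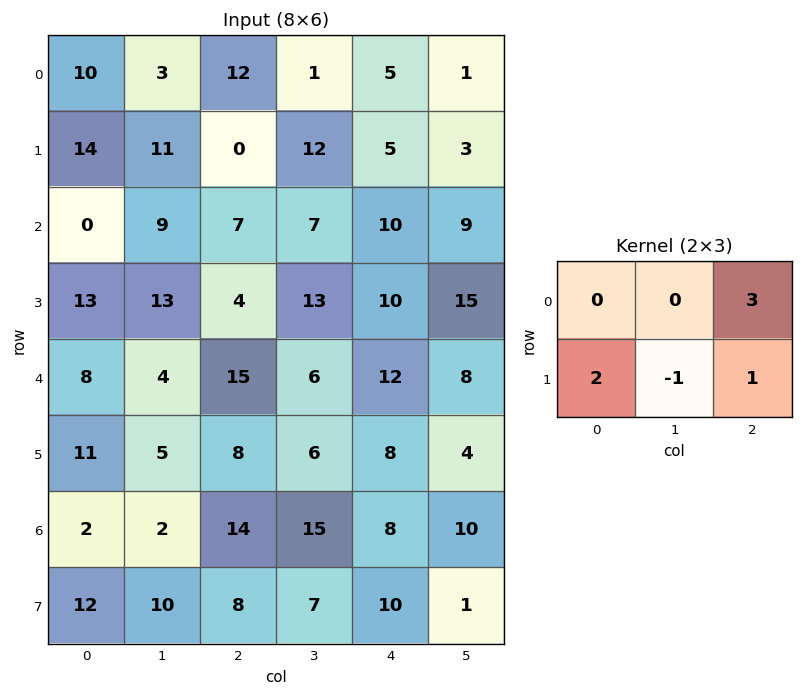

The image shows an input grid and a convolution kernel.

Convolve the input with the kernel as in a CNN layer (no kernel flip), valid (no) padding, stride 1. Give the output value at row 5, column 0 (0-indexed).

40

The receptive field on the input at this output position is [11 5 8 / 2 2 14]. Elementwise product with the kernel and sum: 8·3 + 2·2 + 2·-1 + 14·1.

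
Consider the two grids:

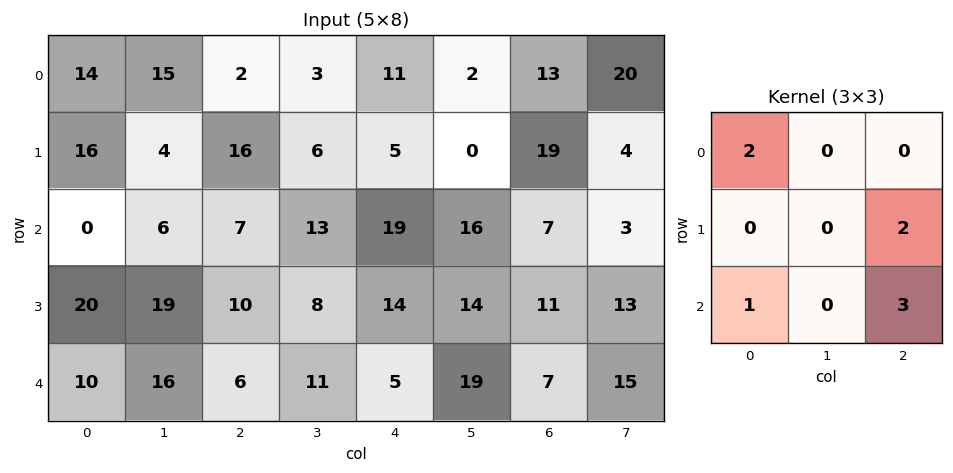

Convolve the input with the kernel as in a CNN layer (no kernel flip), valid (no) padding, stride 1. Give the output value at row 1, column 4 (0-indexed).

71

The receptive field on the input at this output position is [5 0 19 / 19 16 7 / 14 14 11]. Elementwise product with the kernel and sum: 5·2 + 7·2 + 14·1 + 11·3.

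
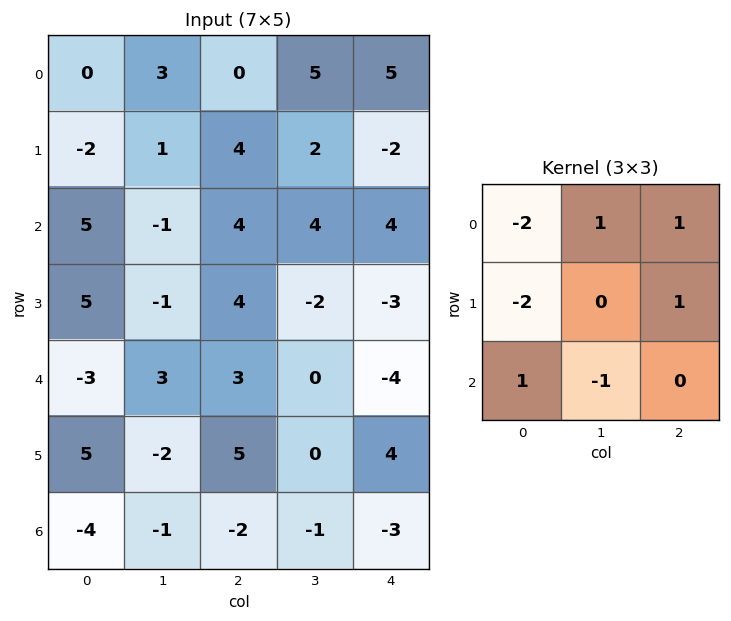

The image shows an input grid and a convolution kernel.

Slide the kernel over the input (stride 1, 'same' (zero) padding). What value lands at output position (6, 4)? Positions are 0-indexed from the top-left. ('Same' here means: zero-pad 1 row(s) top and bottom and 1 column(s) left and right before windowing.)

6

The receptive field on the zero-padded input at this output position is [0 4 0 / -1 -3 0 / 0 0 0]. Elementwise product with the kernel and sum: 0·-2 + 4·1 + 0·1 + -1·-2 + 0·1 + 0·1 + 0·-1.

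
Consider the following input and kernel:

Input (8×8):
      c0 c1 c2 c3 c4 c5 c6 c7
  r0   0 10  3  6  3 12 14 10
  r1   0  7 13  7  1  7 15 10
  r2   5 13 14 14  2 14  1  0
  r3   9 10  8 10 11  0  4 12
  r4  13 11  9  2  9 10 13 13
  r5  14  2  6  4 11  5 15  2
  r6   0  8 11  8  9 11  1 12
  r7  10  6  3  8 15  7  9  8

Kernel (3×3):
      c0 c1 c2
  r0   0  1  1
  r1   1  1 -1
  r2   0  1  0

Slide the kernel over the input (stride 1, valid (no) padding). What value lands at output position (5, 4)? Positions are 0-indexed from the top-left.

The receptive field on the input at this output position is [11 5 15 / 9 11 1 / 15 7 9]. Elementwise product with the kernel and sum: 5·1 + 15·1 + 9·1 + 11·1 + 1·-1 + 7·1.

46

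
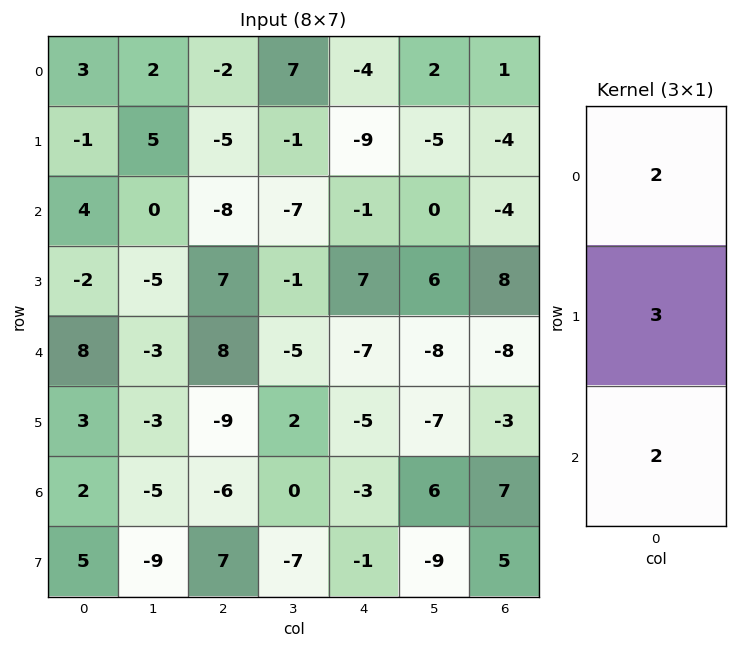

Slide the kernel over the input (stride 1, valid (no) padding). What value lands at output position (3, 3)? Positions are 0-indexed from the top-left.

-13

The receptive field on the input at this output position is [-1 / -5 / 2]. Elementwise product with the kernel and sum: -1·2 + -5·3 + 2·2.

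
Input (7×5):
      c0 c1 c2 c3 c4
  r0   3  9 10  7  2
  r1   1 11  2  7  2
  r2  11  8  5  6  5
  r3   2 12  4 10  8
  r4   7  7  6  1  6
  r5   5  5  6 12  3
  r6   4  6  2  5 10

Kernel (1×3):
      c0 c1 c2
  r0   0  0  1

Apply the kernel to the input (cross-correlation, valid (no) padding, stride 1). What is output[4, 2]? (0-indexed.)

6

The receptive field on the input at this output position is [6 1 6]. Elementwise product with the kernel and sum: 6·1.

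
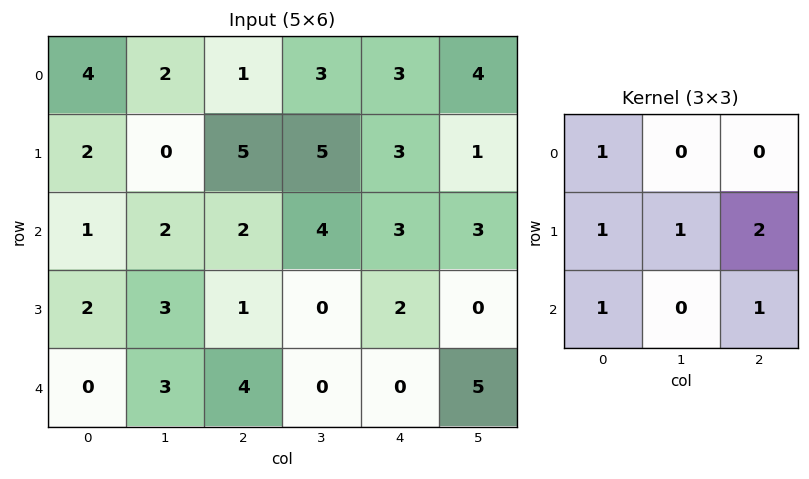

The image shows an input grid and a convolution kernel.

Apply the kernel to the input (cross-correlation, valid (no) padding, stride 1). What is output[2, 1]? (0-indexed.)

9

The receptive field on the input at this output position is [2 2 4 / 3 1 0 / 3 4 0]. Elementwise product with the kernel and sum: 2·1 + 3·1 + 1·1 + 0·2 + 3·1 + 0·1.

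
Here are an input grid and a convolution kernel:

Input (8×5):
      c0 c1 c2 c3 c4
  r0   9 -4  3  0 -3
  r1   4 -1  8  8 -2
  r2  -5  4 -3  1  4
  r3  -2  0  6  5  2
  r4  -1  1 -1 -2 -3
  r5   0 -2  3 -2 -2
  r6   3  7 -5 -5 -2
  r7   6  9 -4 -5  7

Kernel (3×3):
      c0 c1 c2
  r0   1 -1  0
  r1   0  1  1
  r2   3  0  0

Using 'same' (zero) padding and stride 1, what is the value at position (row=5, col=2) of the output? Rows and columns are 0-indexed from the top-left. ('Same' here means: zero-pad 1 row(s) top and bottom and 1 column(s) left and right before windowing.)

24

The receptive field on the zero-padded input at this output position is [1 -1 -2 / -2 3 -2 / 7 -5 -5]. Elementwise product with the kernel and sum: 1·1 + -1·-1 + 3·1 + -2·1 + 7·3.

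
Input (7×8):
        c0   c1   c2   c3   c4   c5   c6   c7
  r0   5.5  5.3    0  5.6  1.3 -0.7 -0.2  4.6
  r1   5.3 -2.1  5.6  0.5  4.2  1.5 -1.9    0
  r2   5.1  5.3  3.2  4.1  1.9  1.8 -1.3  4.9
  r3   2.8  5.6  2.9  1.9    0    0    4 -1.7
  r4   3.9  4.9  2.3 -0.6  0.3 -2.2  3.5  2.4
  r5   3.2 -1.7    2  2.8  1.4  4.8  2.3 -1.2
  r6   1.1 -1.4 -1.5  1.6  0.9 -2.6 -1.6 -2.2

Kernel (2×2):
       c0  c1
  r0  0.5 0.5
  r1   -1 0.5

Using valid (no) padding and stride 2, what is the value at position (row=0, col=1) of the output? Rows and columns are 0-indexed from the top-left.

-2.55

The receptive field on the input at this output position is [0 5.6 / 5.6 0.5]. Elementwise product with the kernel and sum: 0·0.5 + 5.6·0.5 + 5.6·-1 + 0.5·0.5.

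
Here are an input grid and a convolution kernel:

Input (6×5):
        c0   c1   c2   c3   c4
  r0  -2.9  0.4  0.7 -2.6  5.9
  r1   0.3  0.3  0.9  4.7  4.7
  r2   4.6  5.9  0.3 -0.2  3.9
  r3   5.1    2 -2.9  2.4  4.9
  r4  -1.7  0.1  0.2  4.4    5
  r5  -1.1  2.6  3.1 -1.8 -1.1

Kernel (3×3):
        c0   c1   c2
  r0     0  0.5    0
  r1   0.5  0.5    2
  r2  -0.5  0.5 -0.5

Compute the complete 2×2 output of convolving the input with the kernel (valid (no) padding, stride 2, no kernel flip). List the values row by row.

2.8 8.7
1.5 9.05

Output[0,0]: The receptive field on the input at this output position is [-2.9 0.4 0.7 / 0.3 0.3 0.9 / 4.6 5.9 0.3]. Elementwise product with the kernel and sum: 0.4·0.5 + 0.3·0.5 + 0.3·0.5 + 0.9·2 + 4.6·-0.5 + 5.9·0.5 + 0.3·-0.5.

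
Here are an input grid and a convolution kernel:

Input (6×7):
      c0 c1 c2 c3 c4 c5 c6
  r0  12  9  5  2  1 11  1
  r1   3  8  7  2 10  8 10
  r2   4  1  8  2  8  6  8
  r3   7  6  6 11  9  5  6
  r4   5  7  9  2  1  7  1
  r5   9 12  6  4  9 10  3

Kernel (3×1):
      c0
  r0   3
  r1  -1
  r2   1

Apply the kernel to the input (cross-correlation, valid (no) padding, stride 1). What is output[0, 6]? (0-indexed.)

The receptive field on the input at this output position is [1 / 10 / 8]. Elementwise product with the kernel and sum: 1·3 + 10·-1 + 8·1.

1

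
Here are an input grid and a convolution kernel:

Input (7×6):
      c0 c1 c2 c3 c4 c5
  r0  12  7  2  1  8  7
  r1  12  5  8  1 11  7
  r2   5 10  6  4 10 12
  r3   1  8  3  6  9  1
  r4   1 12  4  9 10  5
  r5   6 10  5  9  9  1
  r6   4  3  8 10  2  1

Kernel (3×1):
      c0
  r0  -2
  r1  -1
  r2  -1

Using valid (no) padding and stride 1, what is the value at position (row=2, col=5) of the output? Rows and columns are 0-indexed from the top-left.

-30

The receptive field on the input at this output position is [12 / 1 / 5]. Elementwise product with the kernel and sum: 12·-2 + 1·-1 + 5·-1.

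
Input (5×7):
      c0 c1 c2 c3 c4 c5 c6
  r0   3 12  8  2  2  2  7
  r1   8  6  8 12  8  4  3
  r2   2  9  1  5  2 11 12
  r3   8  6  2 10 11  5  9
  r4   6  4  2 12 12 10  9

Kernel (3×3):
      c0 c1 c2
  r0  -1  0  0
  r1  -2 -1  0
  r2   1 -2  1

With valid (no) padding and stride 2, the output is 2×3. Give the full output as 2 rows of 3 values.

-40 -43 -30
-24 -25 -28

Output[0,0]: The receptive field on the input at this output position is [3 12 8 / 8 6 8 / 2 9 1]. Elementwise product with the kernel and sum: 3·-1 + 8·-2 + 6·-1 + 2·1 + 9·-2 + 1·1.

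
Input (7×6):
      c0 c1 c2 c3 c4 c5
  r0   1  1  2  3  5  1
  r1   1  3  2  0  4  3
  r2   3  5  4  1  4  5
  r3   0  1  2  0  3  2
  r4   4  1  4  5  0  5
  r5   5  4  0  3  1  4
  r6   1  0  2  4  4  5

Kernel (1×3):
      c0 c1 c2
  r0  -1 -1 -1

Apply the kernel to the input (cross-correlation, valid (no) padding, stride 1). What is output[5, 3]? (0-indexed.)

-8

The receptive field on the input at this output position is [3 1 4]. Elementwise product with the kernel and sum: 3·-1 + 1·-1 + 4·-1.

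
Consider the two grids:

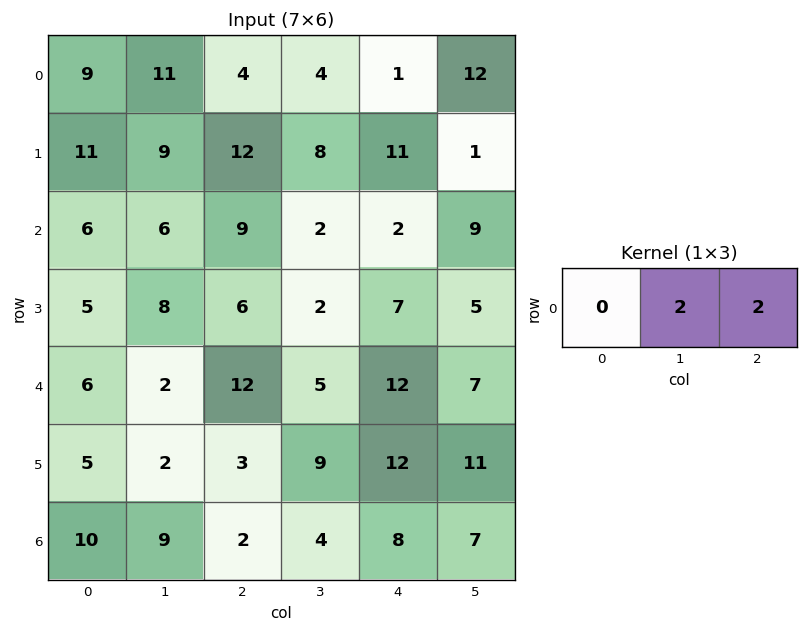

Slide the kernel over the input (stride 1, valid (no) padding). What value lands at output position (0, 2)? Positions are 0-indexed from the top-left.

10

The receptive field on the input at this output position is [4 4 1]. Elementwise product with the kernel and sum: 4·2 + 1·2.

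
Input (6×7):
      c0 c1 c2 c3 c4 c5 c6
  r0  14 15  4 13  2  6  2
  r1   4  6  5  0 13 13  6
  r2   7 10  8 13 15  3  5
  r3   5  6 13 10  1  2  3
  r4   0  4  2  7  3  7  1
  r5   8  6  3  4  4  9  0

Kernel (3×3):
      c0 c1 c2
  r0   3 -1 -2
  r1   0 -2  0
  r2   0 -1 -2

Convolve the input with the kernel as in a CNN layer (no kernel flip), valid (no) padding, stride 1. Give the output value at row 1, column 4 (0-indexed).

The receptive field on the input at this output position is [13 13 6 / 15 3 5 / 1 2 3]. Elementwise product with the kernel and sum: 13·3 + 13·-1 + 6·-2 + 3·-2 + 2·-1 + 3·-2.

0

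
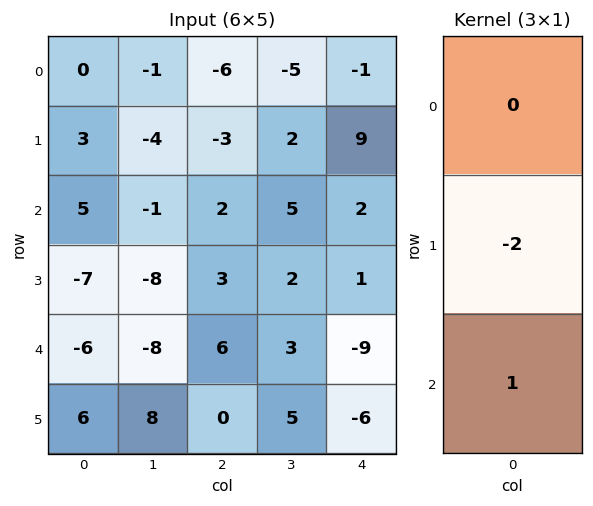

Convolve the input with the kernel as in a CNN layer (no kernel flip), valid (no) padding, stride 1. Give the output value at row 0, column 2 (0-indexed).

The receptive field on the input at this output position is [-6 / -3 / 2]. Elementwise product with the kernel and sum: -3·-2 + 2·1.

8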